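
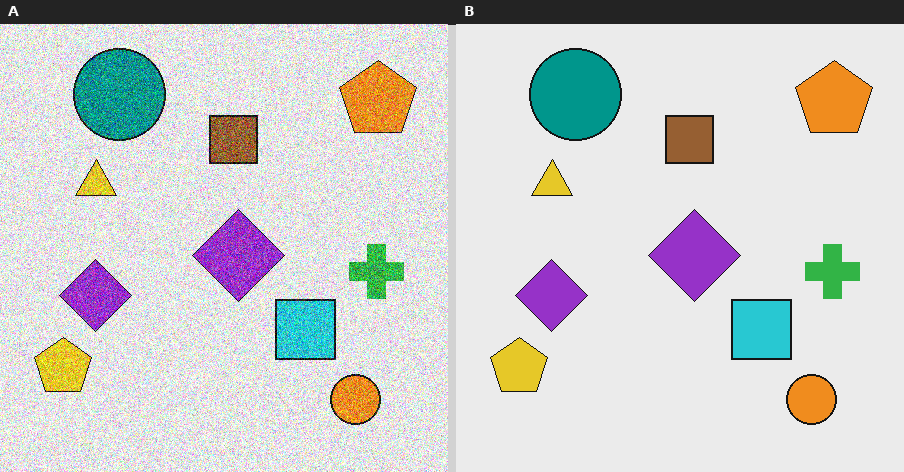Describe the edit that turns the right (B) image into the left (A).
The left (A) image is the right (B) degraded with a thick layer of grain.

Random speckle covers the whole image, including the flat background.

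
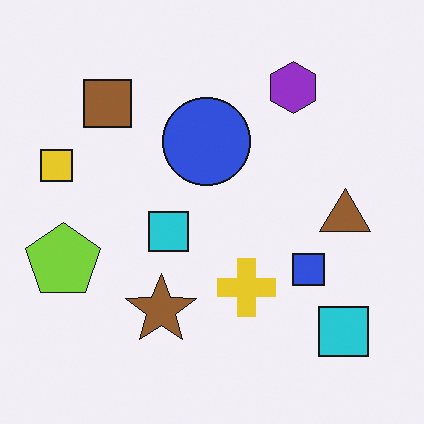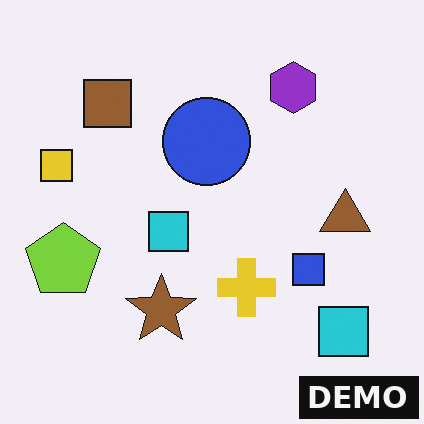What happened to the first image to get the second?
The transformation is: watermarked with the text "DEMO" in the lower-right corner.

A dark label reading "DEMO" appears in the lower-right corner.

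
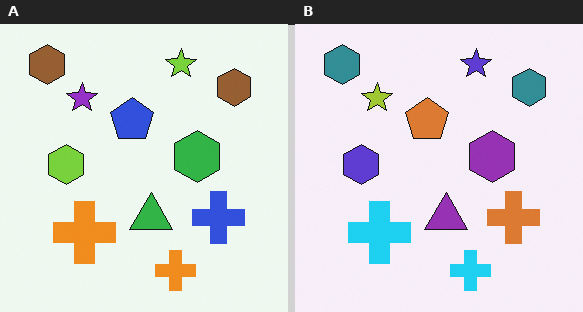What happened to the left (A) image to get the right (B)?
It was hue-shifted by a large amount.

Every shape's color has rotated by the same amount around the hue wheel — a uniform hue shift.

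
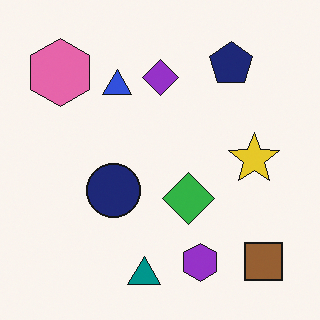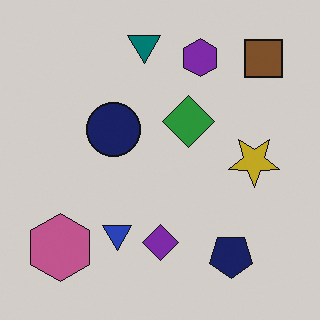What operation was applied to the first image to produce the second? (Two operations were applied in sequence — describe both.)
Flipped vertically (top ↔ bottom), then darkened a little.

The teal triangle is in the bottom of the first image and the top of the second — shapes on opposite sides of the horizontal midline have swapped in a mirror flip. Every pixel — background and shapes alike — is uniformly darkened.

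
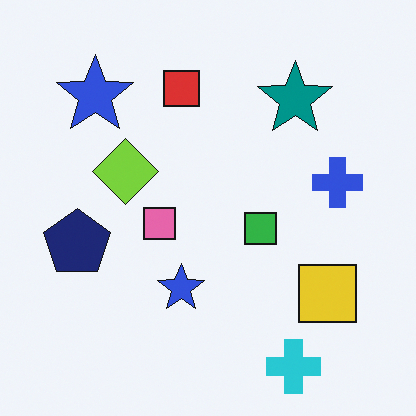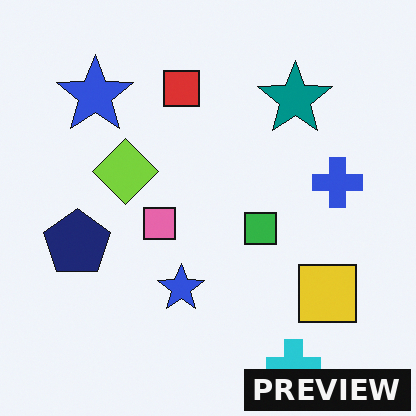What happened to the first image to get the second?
The image was watermarked with the text "PREVIEW" in the lower-right corner.

A dark label reading "PREVIEW" appears in the lower-right corner.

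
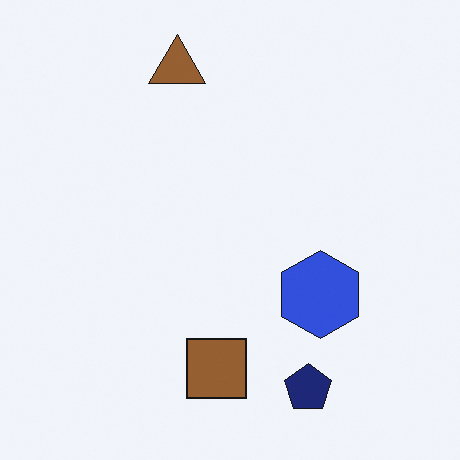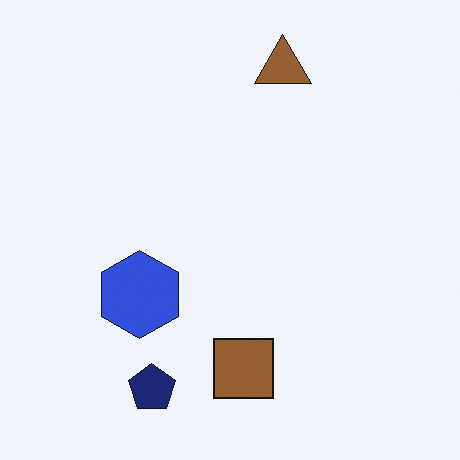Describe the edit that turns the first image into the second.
The transformation is: flipped horizontally (left ↔ right).

The blue hexagon is in the right of the first image and the left of the second — shapes on opposite sides of the vertical midline have swapped in a mirror flip.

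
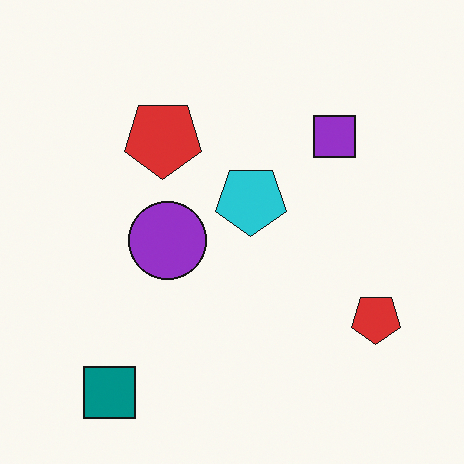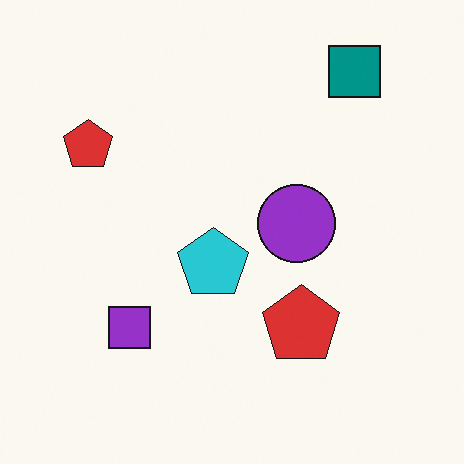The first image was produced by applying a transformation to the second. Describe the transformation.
It was rotated 180°.

The teal square sits in the top-right of the second image and the bottom-left of the first — consistent with a whole-image 180° rotation.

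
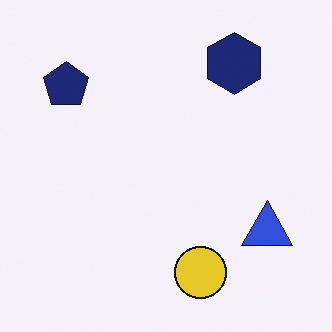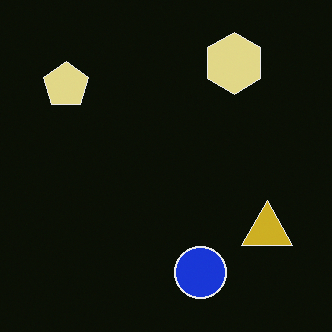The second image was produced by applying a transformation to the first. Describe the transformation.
The second image is the first color-inverted (negative).

The light background has become dark and every shape's color is its complement — a photographic negative.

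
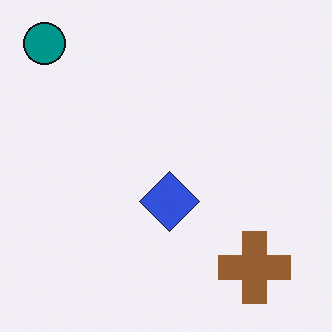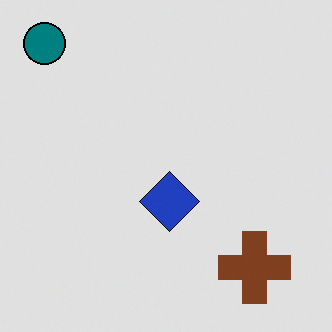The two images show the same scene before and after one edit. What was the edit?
This is the original image moderately posterized.

Each flat color has snapped to a coarser quantized level — most visibly, the near-white background has dropped to a flat grey.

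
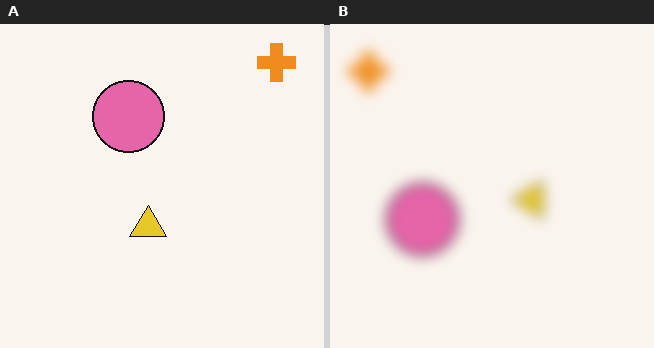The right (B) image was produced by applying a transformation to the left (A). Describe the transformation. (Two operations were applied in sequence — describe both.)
The image was strongly gaussian-blurred, then rotated 90° counter-clockwise.

Shape edges and outlines are uniformly softened across the whole image. The orange cross sits in the top-right of the left (A) image and the top-left of the right (B) — consistent with a whole-image 90° counter-clockwise rotation.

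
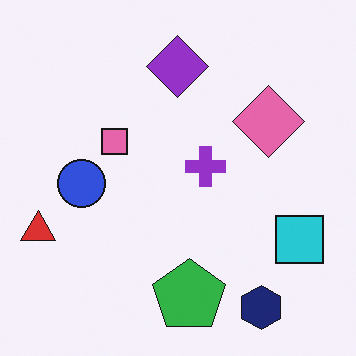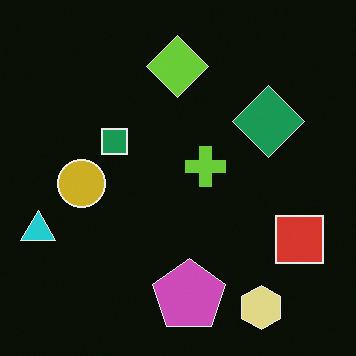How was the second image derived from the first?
It was color-inverted (negative).

The light background has become dark and every shape's color is its complement — a photographic negative.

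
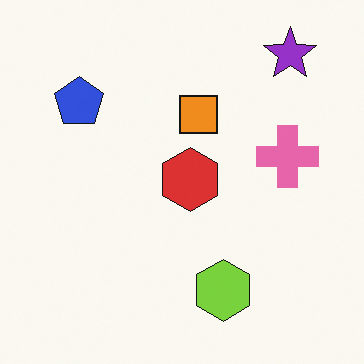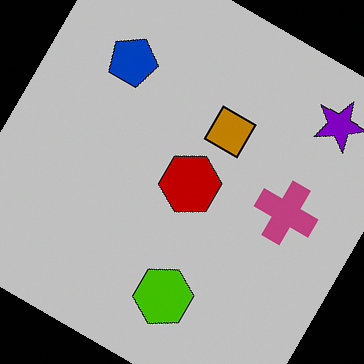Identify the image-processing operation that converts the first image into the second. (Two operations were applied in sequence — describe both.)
The second image is the first aggressively posterized, then rotated clockwise by a large amount — several tens of degrees.

Each flat color has snapped to a coarser quantized level — most visibly, the near-white background has dropped to a flat grey. Every shape is tilted by the same angle and the image corners show triangular fill wedges — a whole-image rotation by a non-right angle.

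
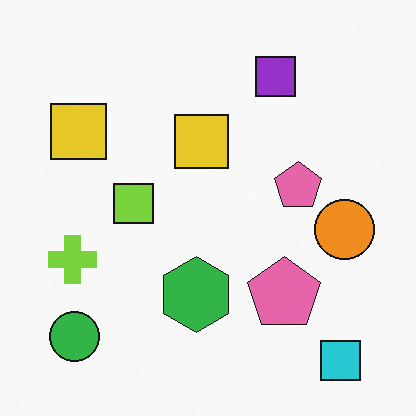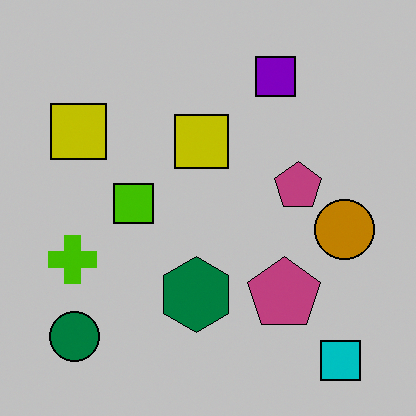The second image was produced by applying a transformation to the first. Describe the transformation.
The second image is the first heavily posterized to just a handful of flat colors.

Each flat color has snapped to a coarser quantized level — most visibly, the near-white background has dropped to a flat grey.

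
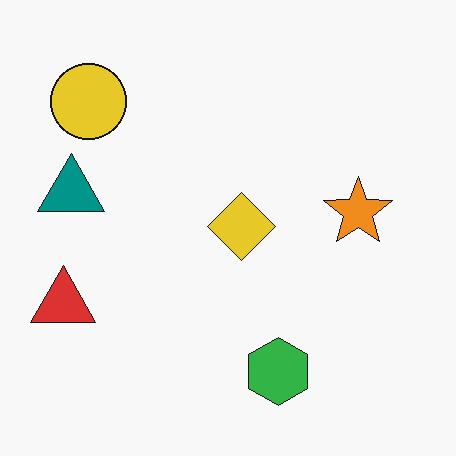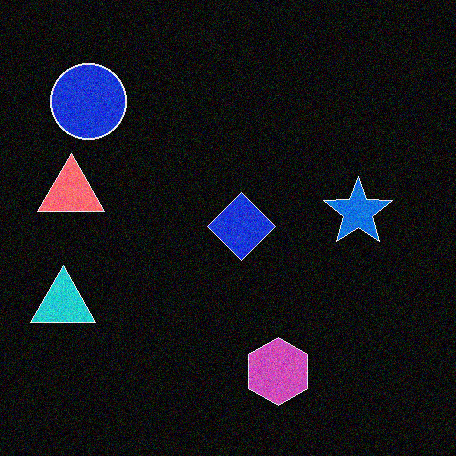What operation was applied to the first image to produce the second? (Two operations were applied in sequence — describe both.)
The image was color-inverted (negative), then degraded with moderate additive noise.

The light background has become dark and every shape's color is its complement — a photographic negative. Random speckle covers the whole image, including the flat background.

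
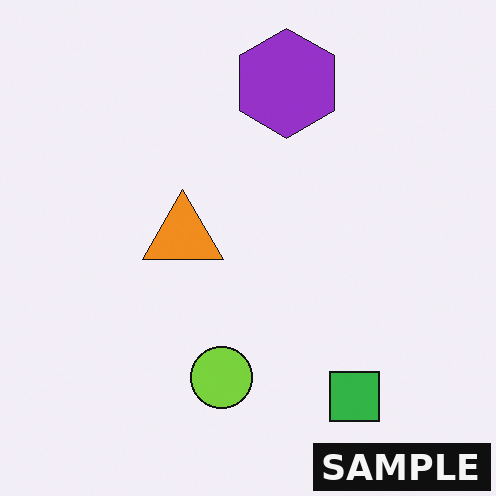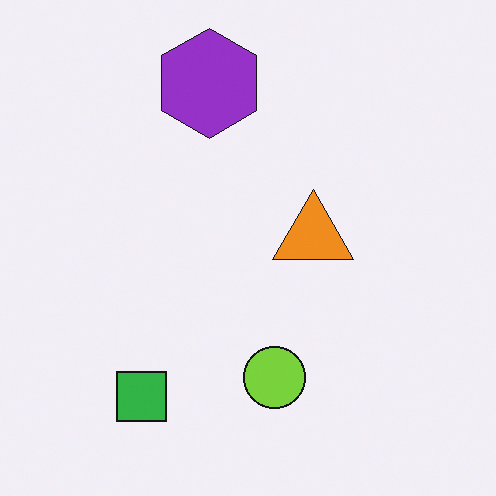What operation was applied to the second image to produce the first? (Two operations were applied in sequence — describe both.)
The first image is the second flipped horizontally (left ↔ right), then watermarked with the text "SAMPLE" in the lower-right corner.

The green square is in the bottom-left of the second image and the bottom-right of the first — shapes on opposite sides of the vertical midline have swapped in a mirror flip. A dark label reading "SAMPLE" appears in the lower-right corner.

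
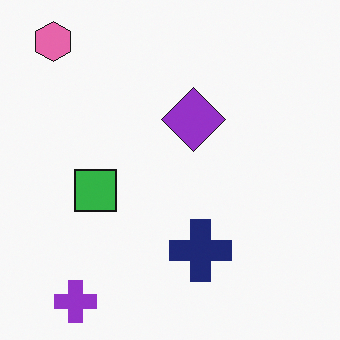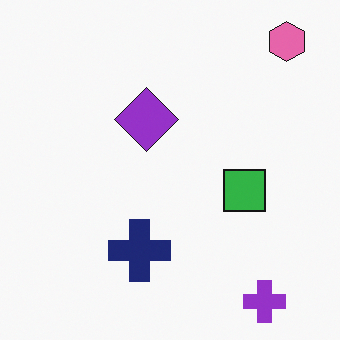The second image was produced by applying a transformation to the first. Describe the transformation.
Flipped horizontally (left ↔ right).

The pink hexagon is in the top-left of the first image and the top-right of the second — shapes on opposite sides of the vertical midline have swapped in a mirror flip.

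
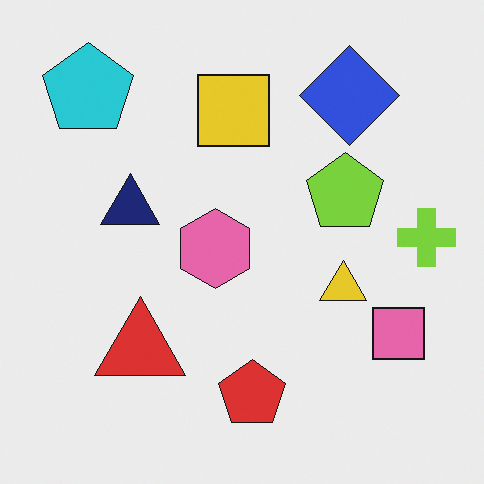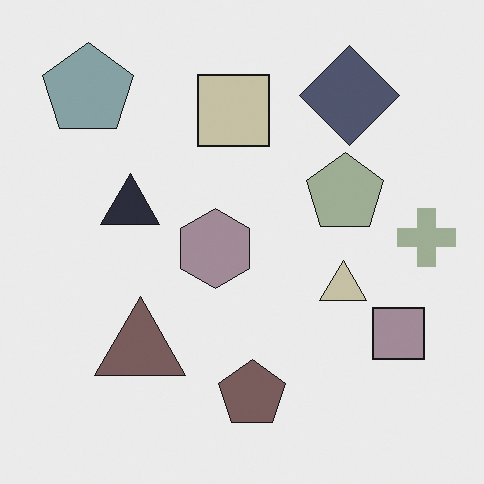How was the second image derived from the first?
This is the original image made much more muted (saturation change).

All colors are more muted and greyish — a global saturation change.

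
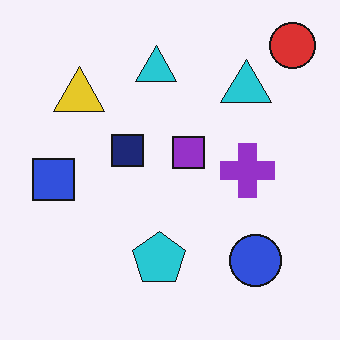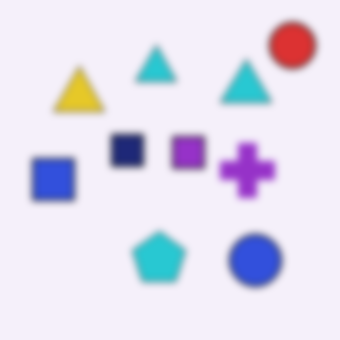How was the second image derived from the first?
Moderately blurred.

Shape edges and outlines are uniformly softened across the whole image.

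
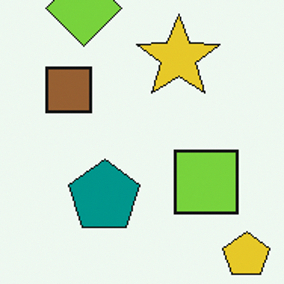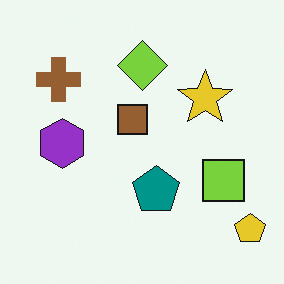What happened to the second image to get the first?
The image was cropped to a modestly smaller region and rescaled.

The visible shapes are larger and the field of view is narrower; shapes near the original edges may be partly or wholly outside the frame — a crop-and-rescale.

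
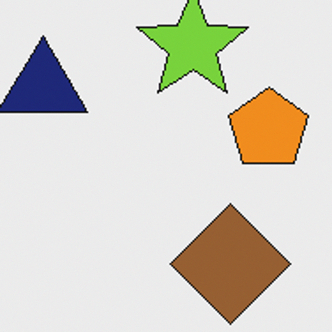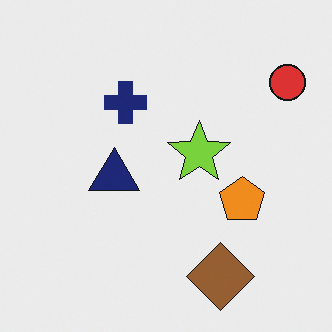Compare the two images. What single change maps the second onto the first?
It was cropped tightly and scaled back up.

The visible shapes are larger and the field of view is narrower; shapes near the original edges may be partly or wholly outside the frame — a crop-and-rescale.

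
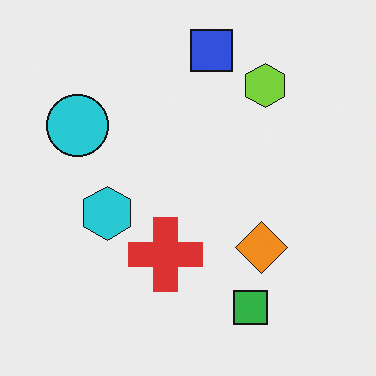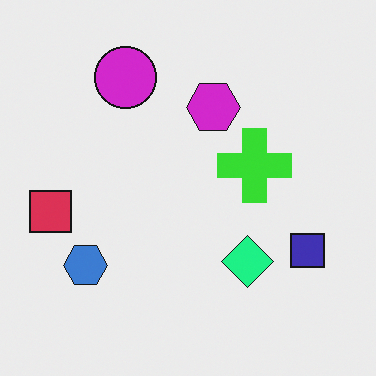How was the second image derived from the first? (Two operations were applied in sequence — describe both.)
It was hue-shifted by a moderate amount, then transposed (reflected across the top-left ↔ bottom-right diagonal).

Every shape's color has rotated by the same amount around the hue wheel — a uniform hue shift. Shapes have swapped their row and column positions — what was in the top-right is now in the bottom-left — a diagonal reflection.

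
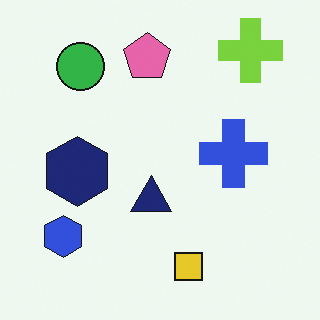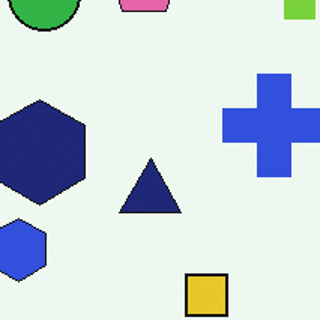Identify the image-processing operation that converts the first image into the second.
The second image is the first cropped to a modestly smaller region and rescaled.

The visible shapes are larger and the field of view is narrower; shapes near the original edges may be partly or wholly outside the frame — a crop-and-rescale.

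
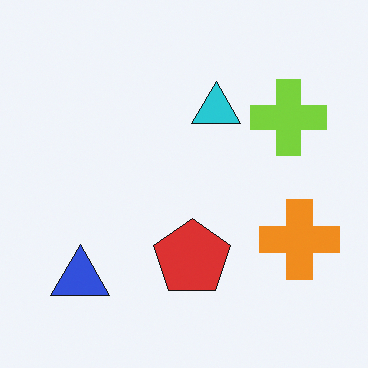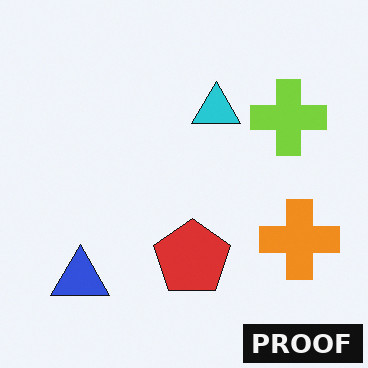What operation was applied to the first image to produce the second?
It was watermarked with the text "PROOF" in the lower-right corner.

A dark label reading "PROOF" appears in the lower-right corner.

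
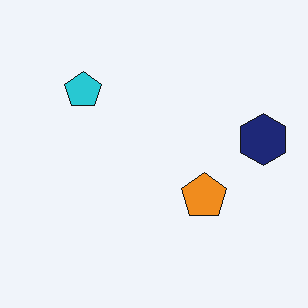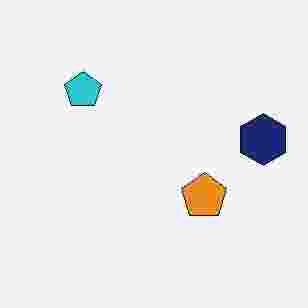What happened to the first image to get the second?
The transformation is: heavily JPEG-compressed with obvious blocking artifacts.

Blocky 8×8 compression artifacts appear around shape edges and the flat background shows ringing — characteristic JPEG degradation.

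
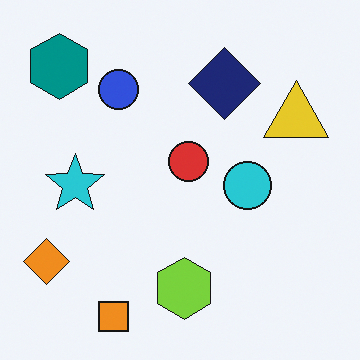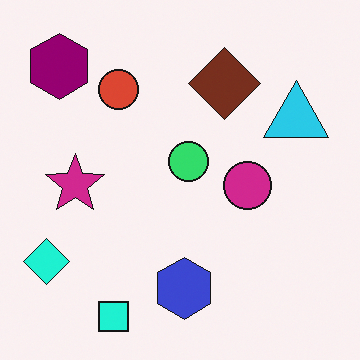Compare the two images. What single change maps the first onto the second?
It was hue-shifted by a moderate amount.

Every shape's color has rotated by the same amount around the hue wheel — a uniform hue shift.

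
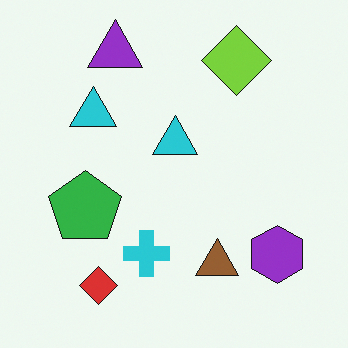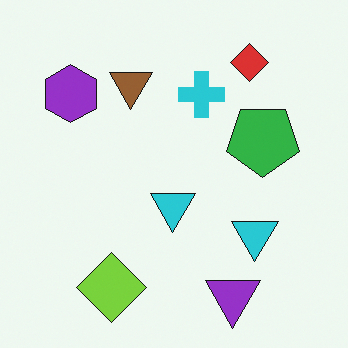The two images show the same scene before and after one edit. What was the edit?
It was rotated 180°.

The purple triangle sits in the top-left of the first image and the bottom of the second — consistent with a whole-image 180° rotation.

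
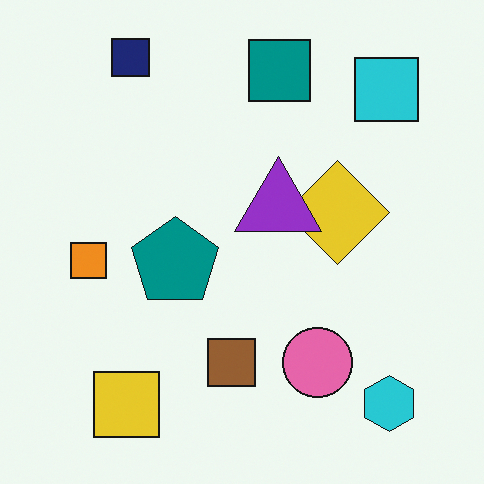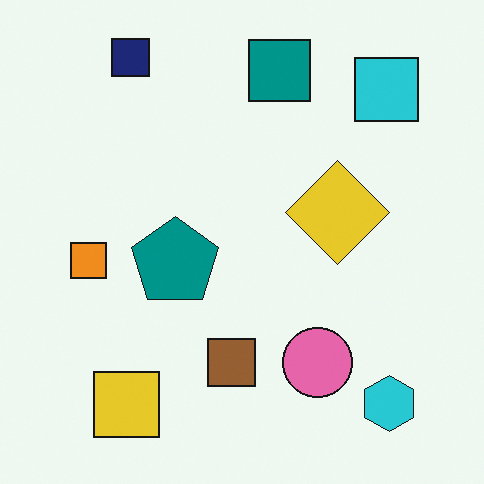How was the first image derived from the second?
This is the original image overlaid with an additional purple triangle.

A purple triangle appears in the first image that is absent from the second.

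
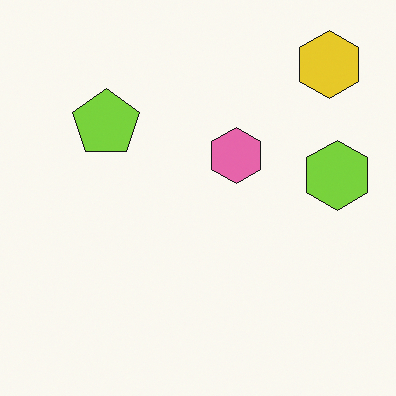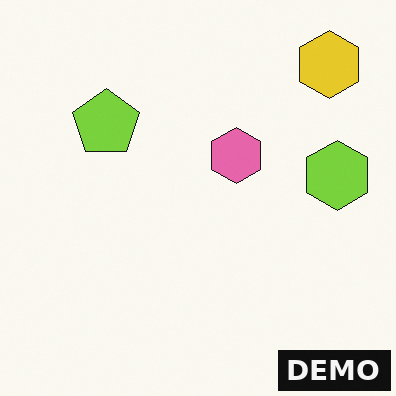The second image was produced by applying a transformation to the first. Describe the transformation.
The second image is the first watermarked with the text "DEMO" in the lower-right corner.

A dark label reading "DEMO" appears in the lower-right corner.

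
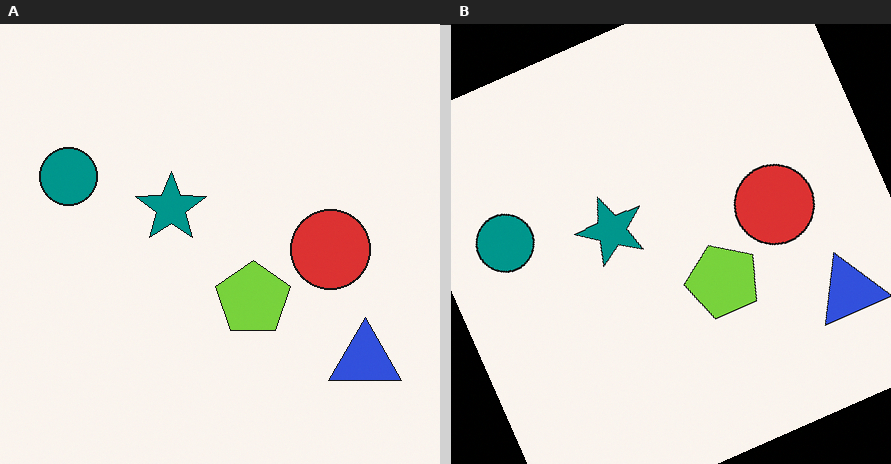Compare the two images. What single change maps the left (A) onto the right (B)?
This is the original image rotated counter-clockwise by a moderate amount.

Every shape is tilted by the same angle and the image corners show triangular fill wedges — a whole-image rotation by a non-right angle.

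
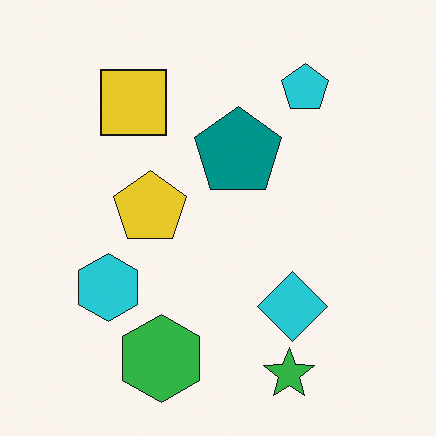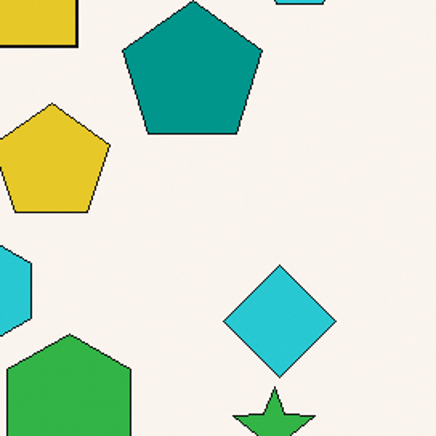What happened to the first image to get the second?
It was cropped slightly and scaled back up.

The visible shapes are larger and the field of view is narrower; shapes near the original edges may be partly or wholly outside the frame — a crop-and-rescale.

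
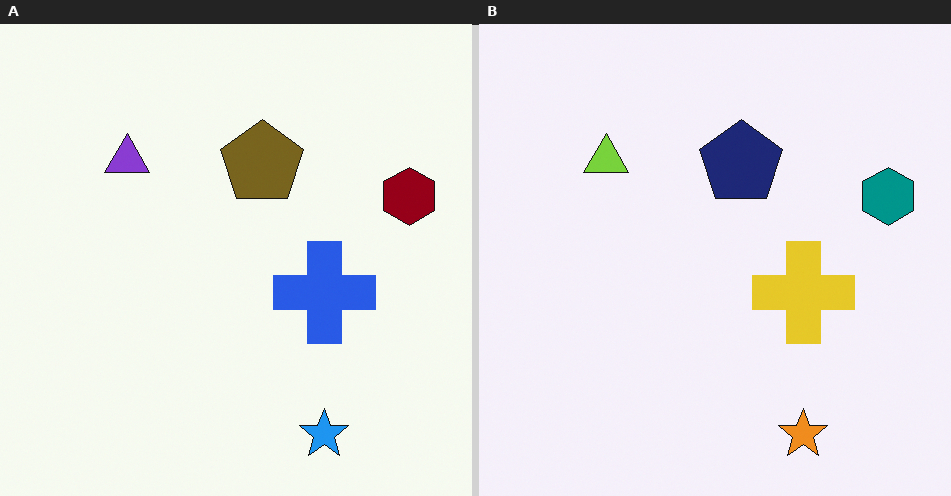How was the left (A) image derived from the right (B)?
The image was hue-shifted through roughly half the color wheel.

Every shape's color has rotated by the same amount around the hue wheel — a uniform hue shift.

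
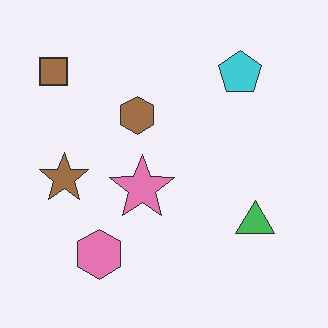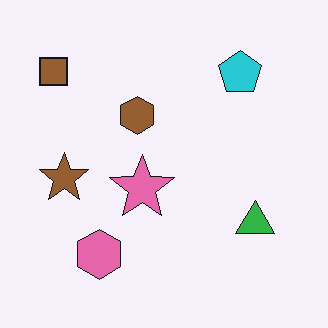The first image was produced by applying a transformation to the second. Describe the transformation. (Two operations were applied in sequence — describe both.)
Given slightly reduced contrast, then JPEG-compressed with visible artifacts.

Tones are pushed toward mid-grey across the whole image — a global contrast change. Blocky 8×8 compression artifacts appear around shape edges and the flat background shows ringing — characteristic JPEG degradation.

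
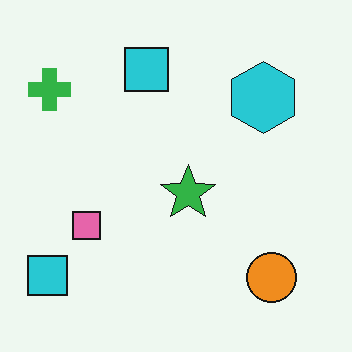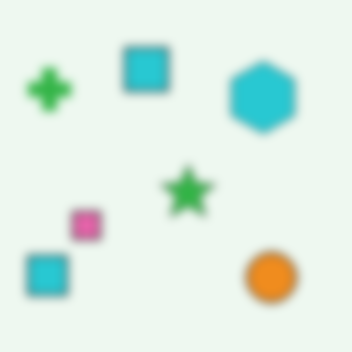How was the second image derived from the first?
The second image is the first strongly gaussian-blurred.

Shape edges and outlines are uniformly softened across the whole image.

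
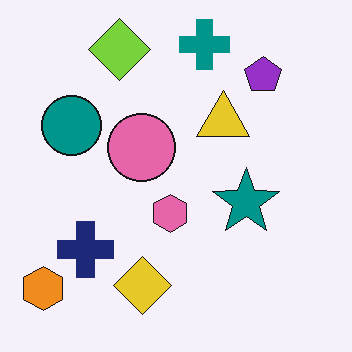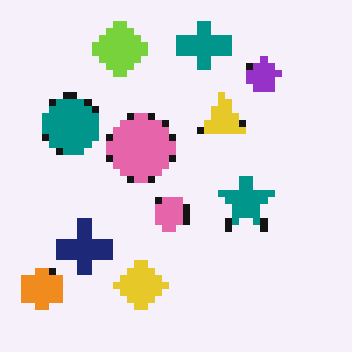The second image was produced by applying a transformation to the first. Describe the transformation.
Moderately pixelated.

Shapes are reduced to large square blocks; fine edges and outlines are lost — a downscale-then-upscale (mosaic) effect.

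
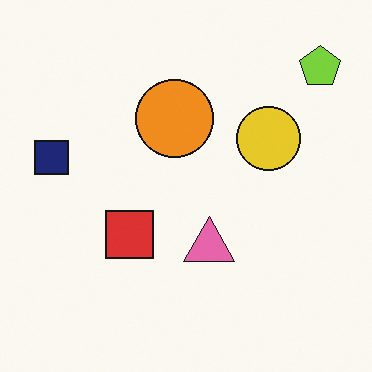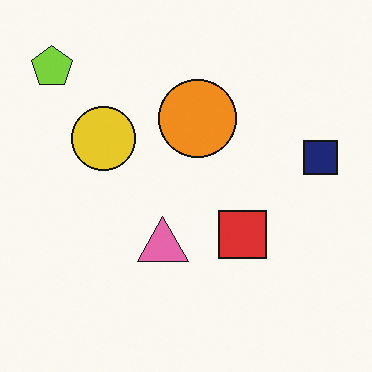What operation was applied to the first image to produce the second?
The second image is the first flipped horizontally (left ↔ right).

The navy square is in the left of the first image and the right of the second — shapes on opposite sides of the vertical midline have swapped in a mirror flip.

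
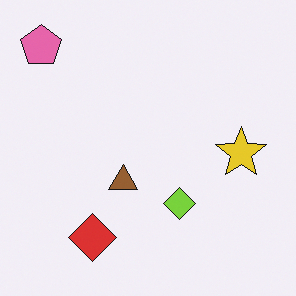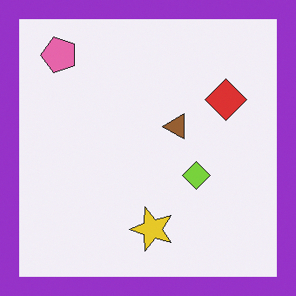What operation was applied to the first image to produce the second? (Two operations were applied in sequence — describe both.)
It was transposed (reflected across the top-left ↔ bottom-right diagonal), then framed with a purple border.

Shapes have swapped their row and column positions — what was in the top-right is now in the bottom-left — a diagonal reflection. A solid purple frame runs around the edge of the second image, with the content slightly shrunk inside it.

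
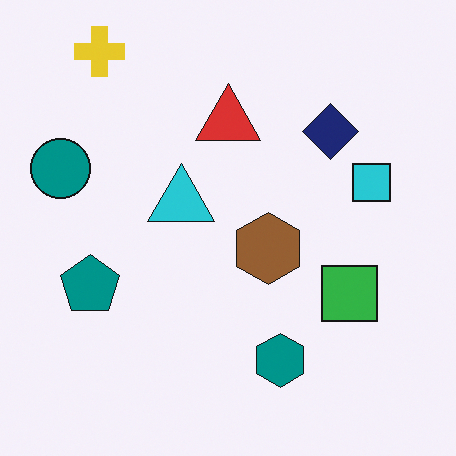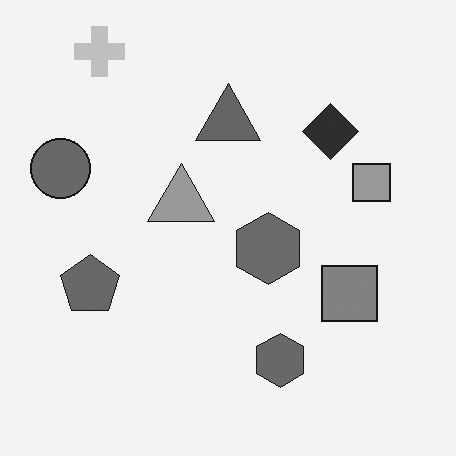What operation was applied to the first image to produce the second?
Converted to grayscale.

All color is removed — every shape is now a shade of grey.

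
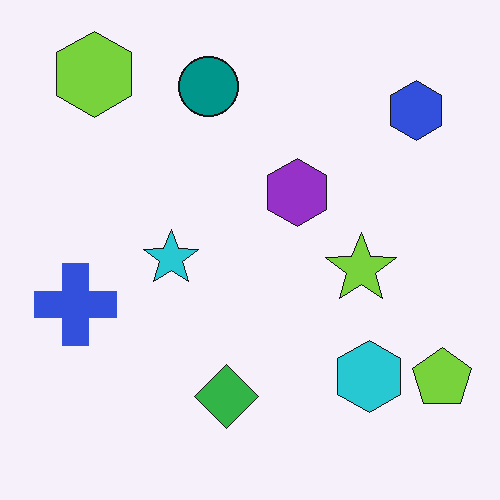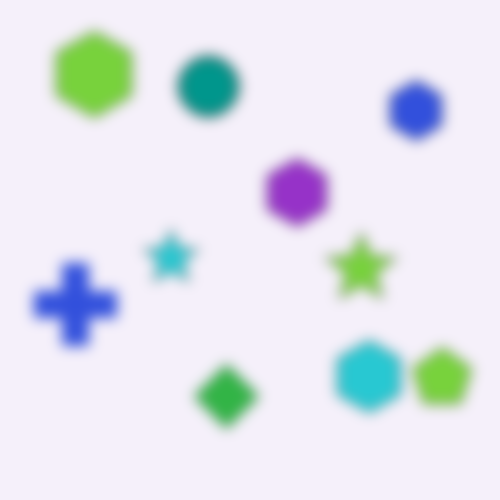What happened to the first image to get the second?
This is the original image heavily blurred.

Shape edges and outlines are uniformly softened across the whole image.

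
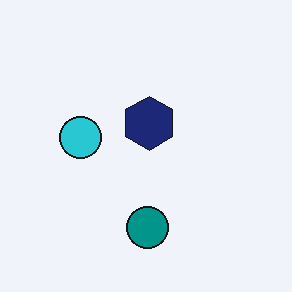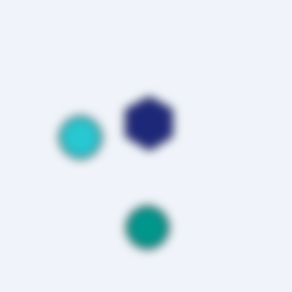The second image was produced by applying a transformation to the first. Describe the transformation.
This is the original image strongly gaussian-blurred.

Shape edges and outlines are uniformly softened across the whole image.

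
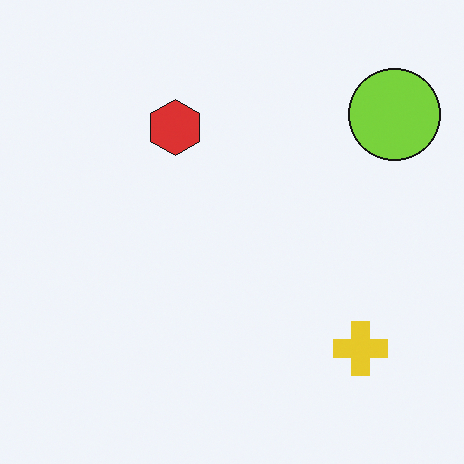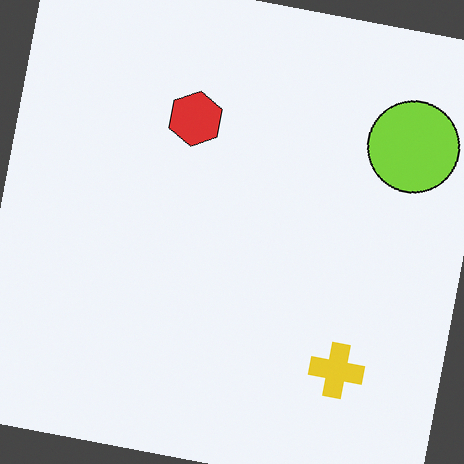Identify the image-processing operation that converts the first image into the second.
Rotated clockwise by a few degrees.

Every shape is tilted by the same angle and the image corners show triangular fill wedges — a whole-image rotation by a non-right angle.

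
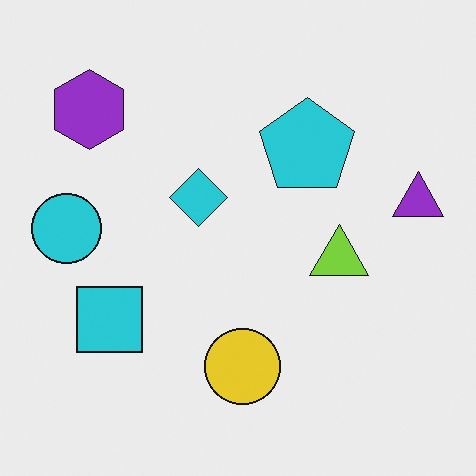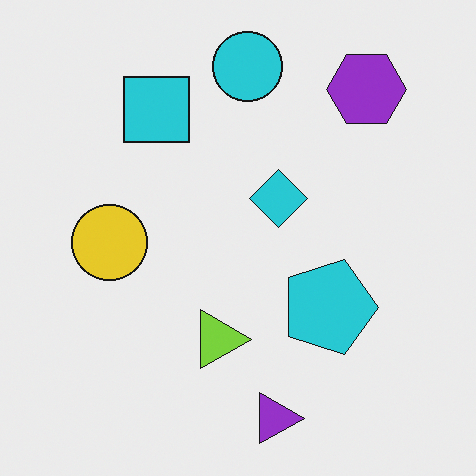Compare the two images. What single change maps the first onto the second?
Rotated 90° clockwise.

The purple hexagon sits in the top-left of the first image and the top-right of the second — consistent with a whole-image 90° clockwise rotation.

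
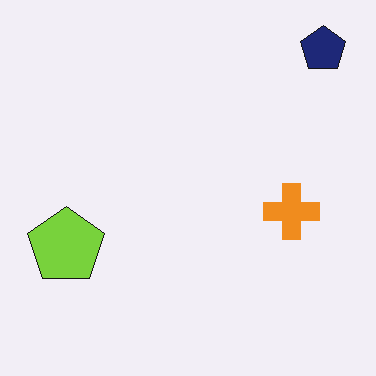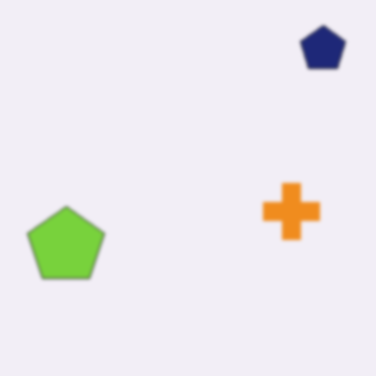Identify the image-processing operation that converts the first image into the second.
This is the original image given a subtle gaussian blur.

Shape edges and outlines are uniformly softened across the whole image.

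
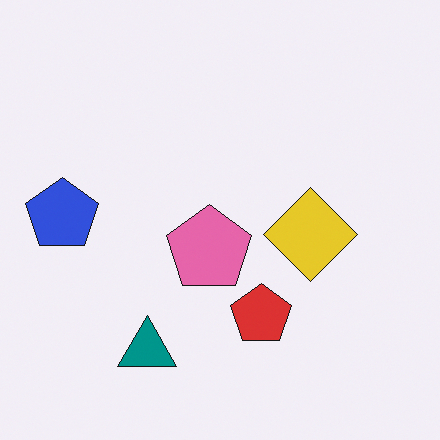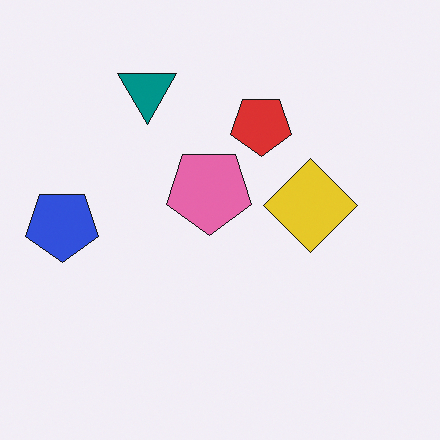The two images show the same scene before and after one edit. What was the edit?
The image was flipped vertically (top ↔ bottom).

The teal triangle is in the bottom of the first image and the top of the second — shapes on opposite sides of the horizontal midline have swapped in a mirror flip.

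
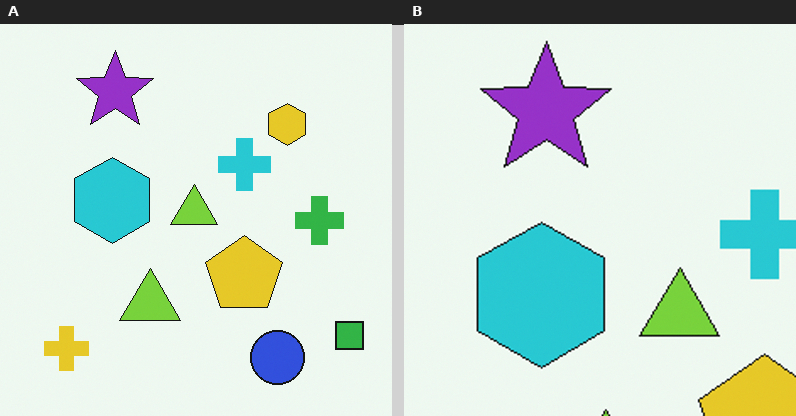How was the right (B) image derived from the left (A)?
The transformation is: cropped to a noticeably smaller region and rescaled.

The visible shapes are larger and the field of view is narrower; shapes near the original edges may be partly or wholly outside the frame — a crop-and-rescale.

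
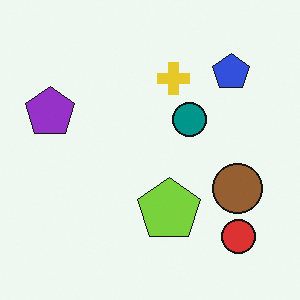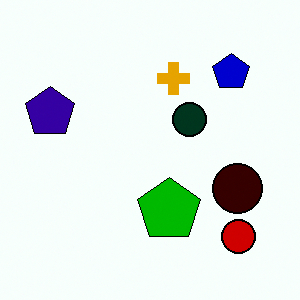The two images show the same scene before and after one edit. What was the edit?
The second image is the first boosted in contrast.

Tones are pushed away from mid-grey across the whole image — a global contrast change.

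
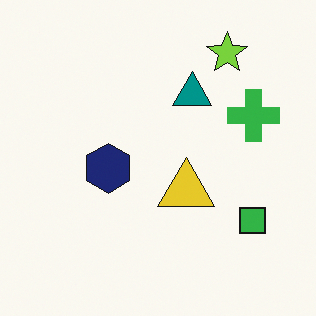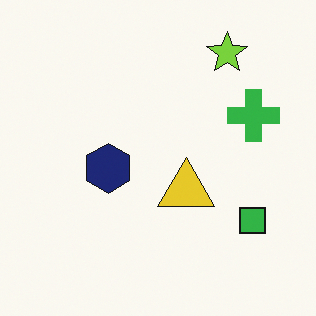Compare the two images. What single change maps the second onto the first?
The first image is the second overlaid with an additional teal triangle.

A teal triangle appears in the first image that is absent from the second.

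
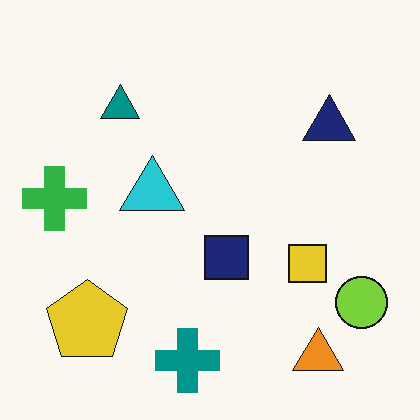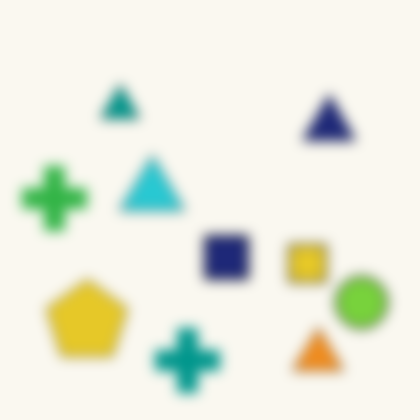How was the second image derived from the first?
The transformation is: heavily blurred.

Shape edges and outlines are uniformly softened across the whole image.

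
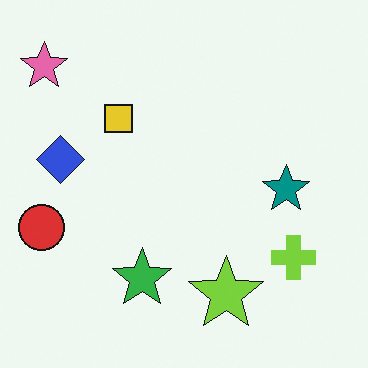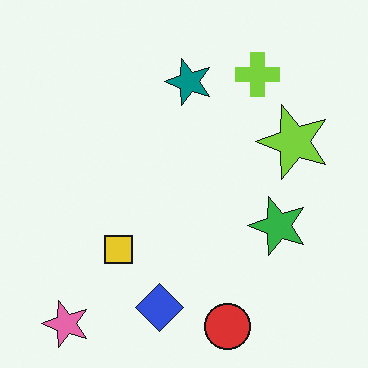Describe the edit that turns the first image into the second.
It was rotated 90° counter-clockwise.

The pink star sits in the top-left of the first image and the bottom-left of the second — consistent with a whole-image 90° counter-clockwise rotation.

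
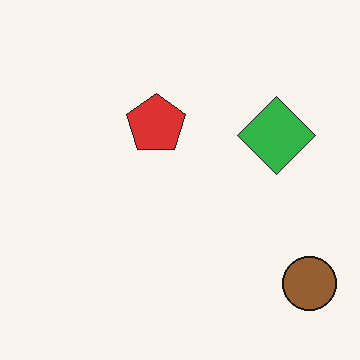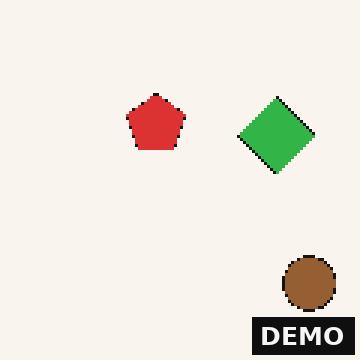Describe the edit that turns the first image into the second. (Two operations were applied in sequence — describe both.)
The image was lightly pixelated (a mild mosaic effect), then watermarked with the text "DEMO" in the lower-right corner.

Shapes are reduced to large square blocks; fine edges and outlines are lost — a downscale-then-upscale (mosaic) effect. A dark label reading "DEMO" appears in the lower-right corner.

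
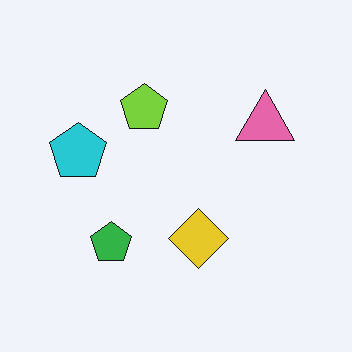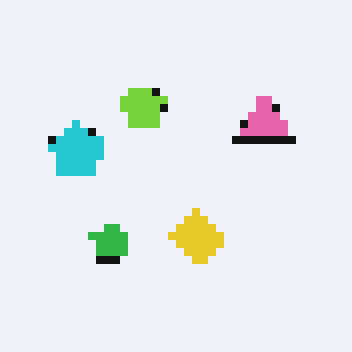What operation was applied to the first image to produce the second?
Pixelated into visible square blocks.

Shapes are reduced to large square blocks; fine edges and outlines are lost — a downscale-then-upscale (mosaic) effect.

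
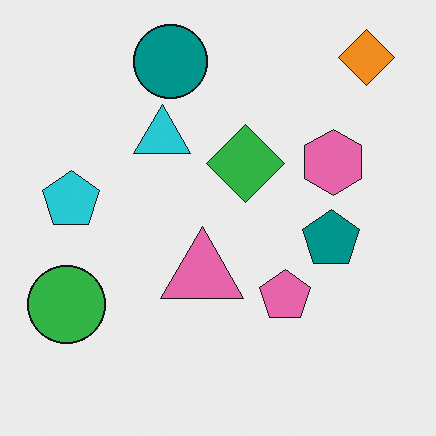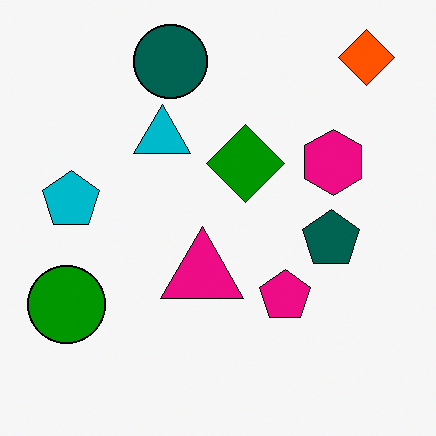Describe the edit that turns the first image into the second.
It was boosted in contrast.

Tones are pushed away from mid-grey across the whole image — a global contrast change.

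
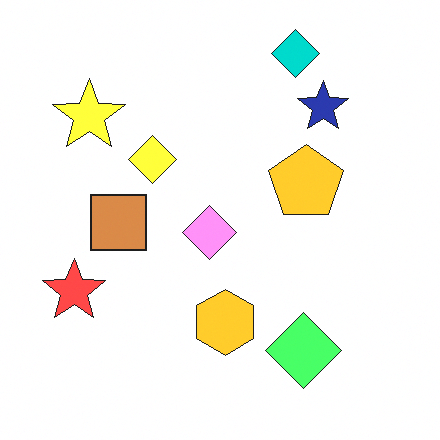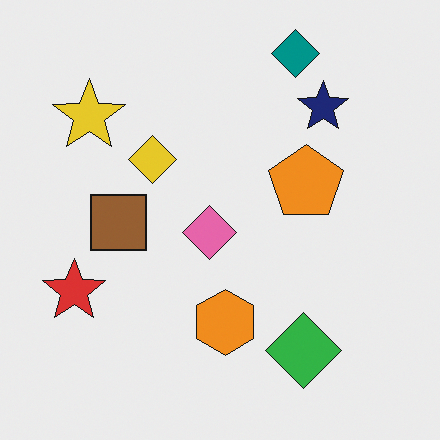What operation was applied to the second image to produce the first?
The first image is the second noticeably brightened.

Every pixel — background and shapes alike — is uniformly brightened.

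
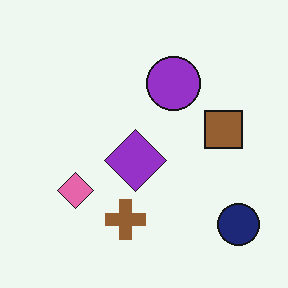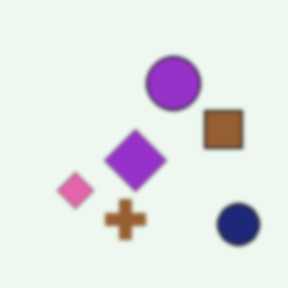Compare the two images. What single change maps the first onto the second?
The second image is the first lightly blurred.

Shape edges and outlines are uniformly softened across the whole image.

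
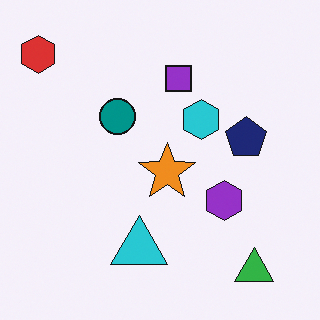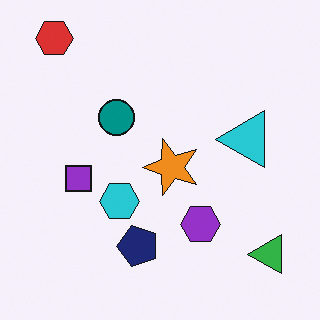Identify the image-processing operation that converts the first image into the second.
The transformation is: transposed (reflected across the top-left ↔ bottom-right diagonal).

Shapes have swapped their row and column positions — what was in the top-right is now in the bottom-left — a diagonal reflection.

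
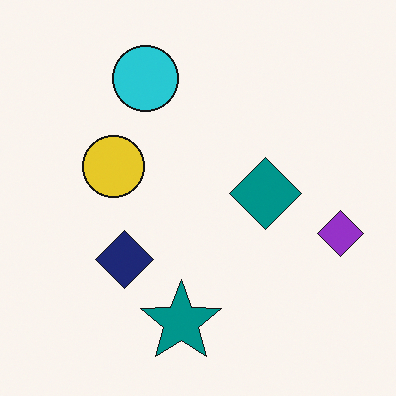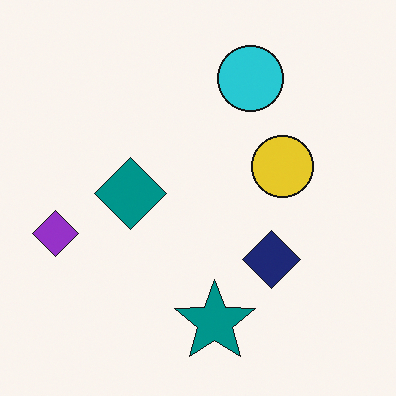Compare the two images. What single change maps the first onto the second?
This is the original image flipped horizontally (left ↔ right).

The purple diamond is in the right of the first image and the left of the second — shapes on opposite sides of the vertical midline have swapped in a mirror flip.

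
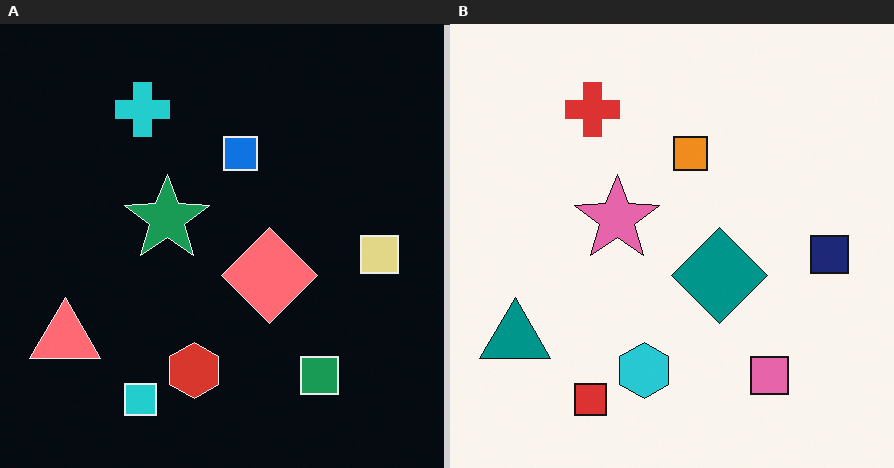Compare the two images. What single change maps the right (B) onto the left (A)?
This is the original image color-inverted (negative).

The light background has become dark and every shape's color is its complement — a photographic negative.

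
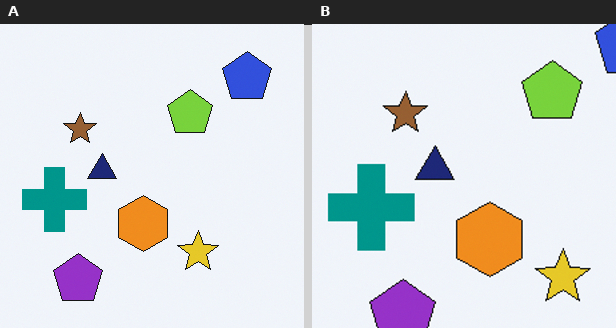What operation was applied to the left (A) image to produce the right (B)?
The right (B) image is the left (A) cropped to a modestly smaller region and rescaled.

The visible shapes are larger and the field of view is narrower; shapes near the original edges may be partly or wholly outside the frame — a crop-and-rescale.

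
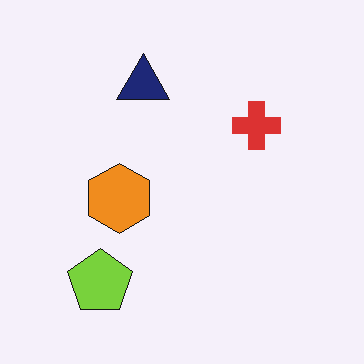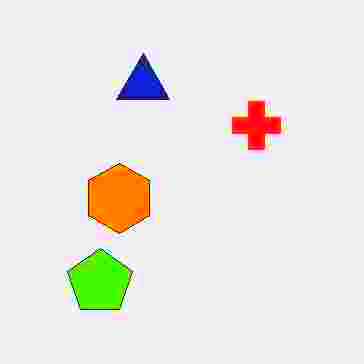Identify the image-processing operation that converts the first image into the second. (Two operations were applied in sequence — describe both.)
The second image is the first degraded with heavy JPEG compression, then made much more vivid (saturation change).

Blocky 8×8 compression artifacts appear around shape edges and the flat background shows ringing — characteristic JPEG degradation. All colors are more vivid — a global saturation change.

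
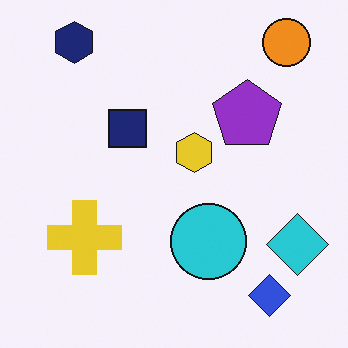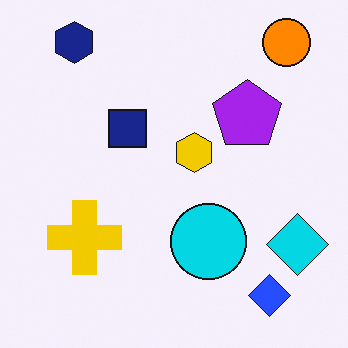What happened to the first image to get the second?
Slightly oversaturated.

All colors are more vivid — a global saturation change.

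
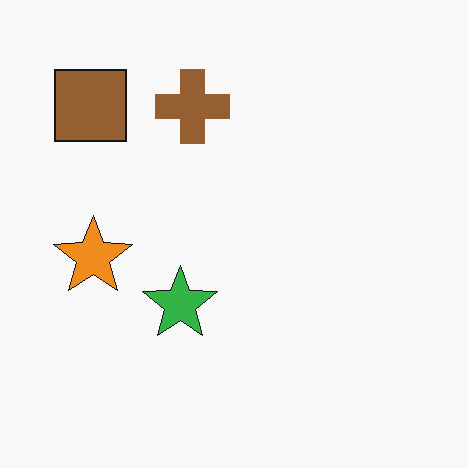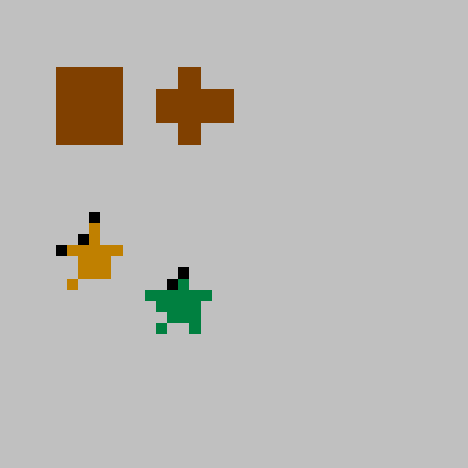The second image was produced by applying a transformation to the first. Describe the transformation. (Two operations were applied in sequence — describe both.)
The image was heavily pixelated into large blocks, then heavily posterized to just a handful of flat colors.

Shapes are reduced to large square blocks; fine edges and outlines are lost — a downscale-then-upscale (mosaic) effect. Each flat color has snapped to a coarser quantized level — most visibly, the near-white background has dropped to a flat grey.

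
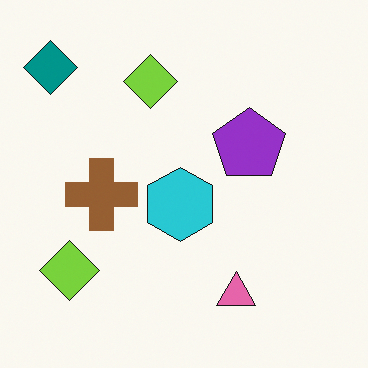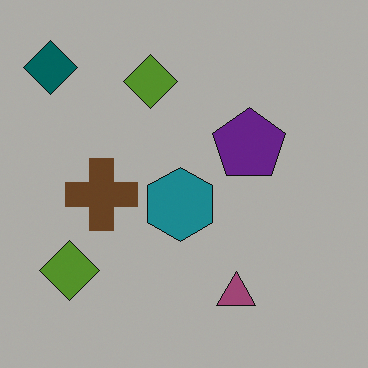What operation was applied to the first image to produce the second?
The transformation is: noticeably darkened.

Every pixel — background and shapes alike — is uniformly darkened.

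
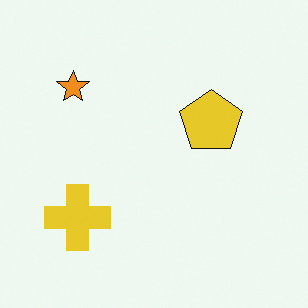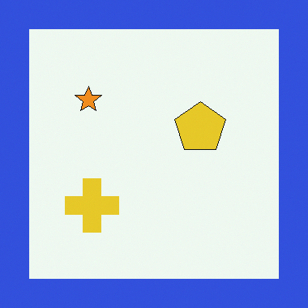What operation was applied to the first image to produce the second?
The image was framed with a blue border.

A solid blue frame runs around the edge of the second image, with the content slightly shrunk inside it.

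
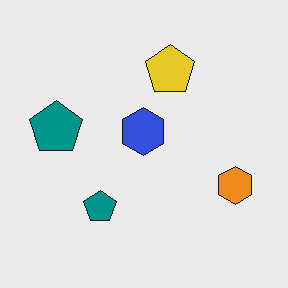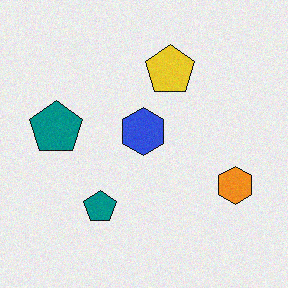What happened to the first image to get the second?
Degraded with a light layer of grain.

Random speckle covers the whole image, including the flat background.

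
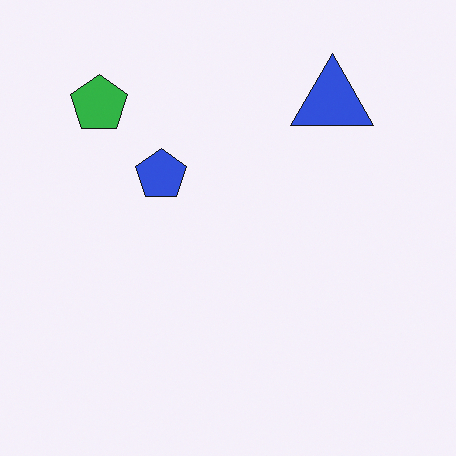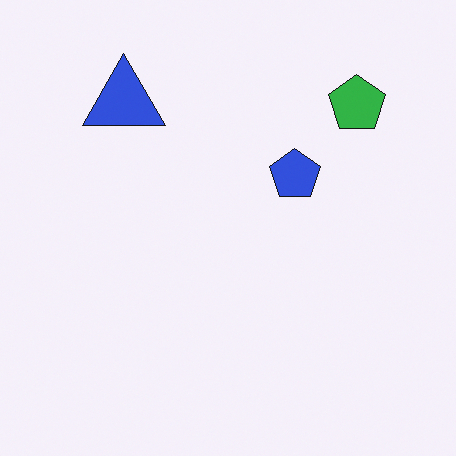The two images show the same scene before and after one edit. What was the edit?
The second image is the first flipped horizontally (left ↔ right).

The green pentagon is in the top-left of the first image and the top-right of the second — shapes on opposite sides of the vertical midline have swapped in a mirror flip.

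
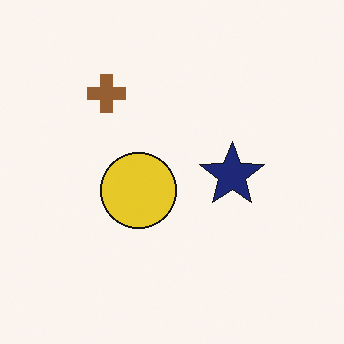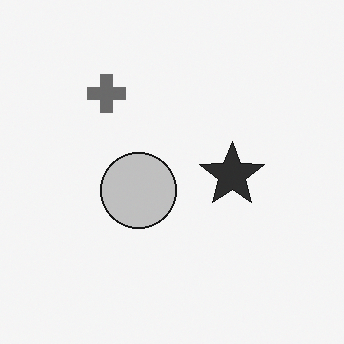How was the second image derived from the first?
Converted to grayscale.

All color is removed — every shape is now a shade of grey.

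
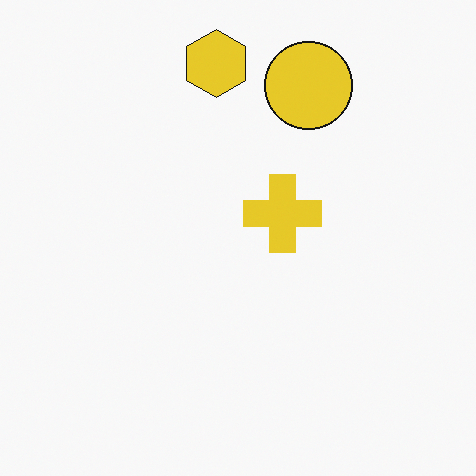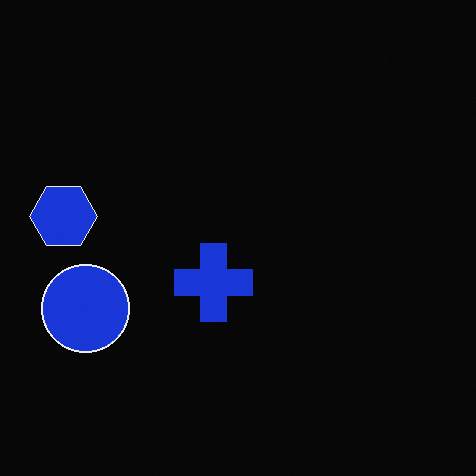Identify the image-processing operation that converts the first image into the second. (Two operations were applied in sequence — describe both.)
This is the original image color-inverted (negative), then transposed (reflected across the top-left ↔ bottom-right diagonal).

The light background has become dark and every shape's color is its complement — a photographic negative. Shapes have swapped their row and column positions — what was in the top-right is now in the bottom-left — a diagonal reflection.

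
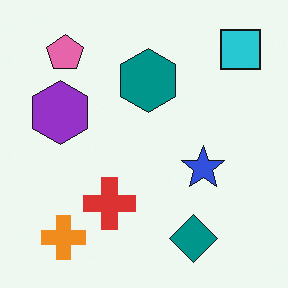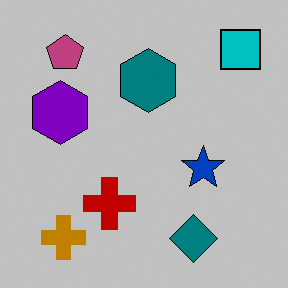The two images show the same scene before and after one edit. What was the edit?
This is the original image aggressively posterized.

Each flat color has snapped to a coarser quantized level — most visibly, the near-white background has dropped to a flat grey.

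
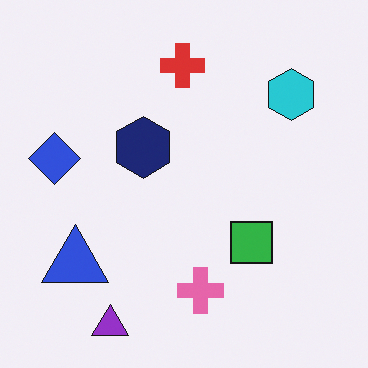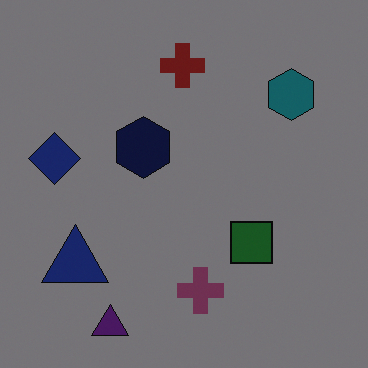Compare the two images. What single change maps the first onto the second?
It was substantially darkened.

Every pixel — background and shapes alike — is uniformly darkened.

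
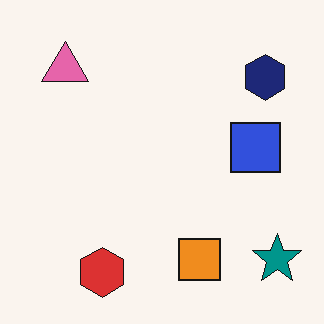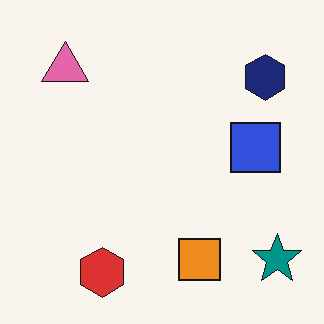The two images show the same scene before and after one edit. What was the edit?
Given moderate JPEG compression.

Blocky 8×8 compression artifacts appear around shape edges and the flat background shows ringing — characteristic JPEG degradation.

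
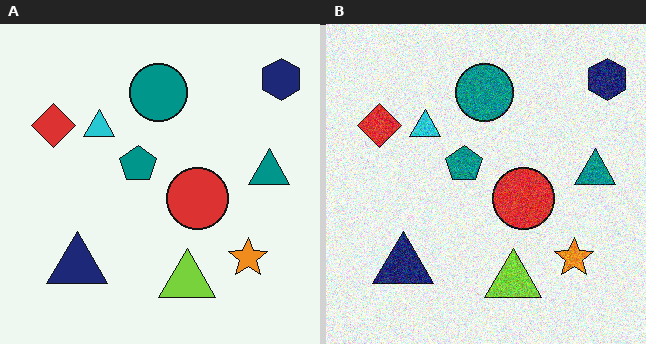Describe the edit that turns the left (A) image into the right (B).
It was degraded with visible gaussian noise.

Random speckle covers the whole image, including the flat background.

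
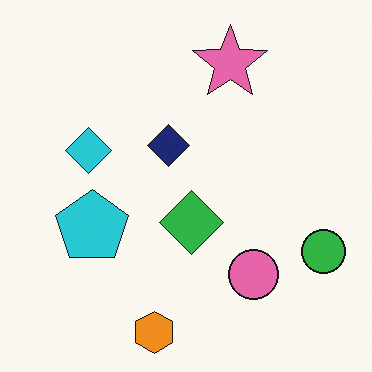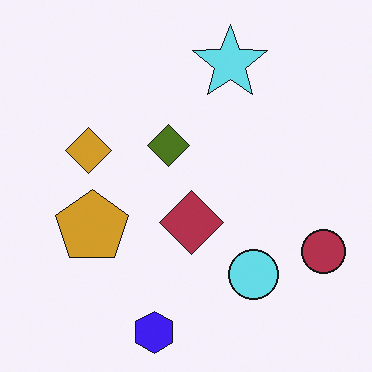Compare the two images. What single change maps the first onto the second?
The transformation is: hue-shifted by a large amount.

Every shape's color has rotated by the same amount around the hue wheel — a uniform hue shift.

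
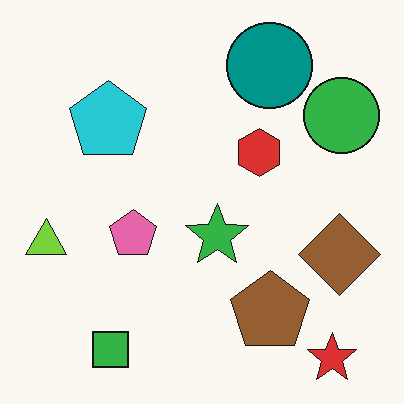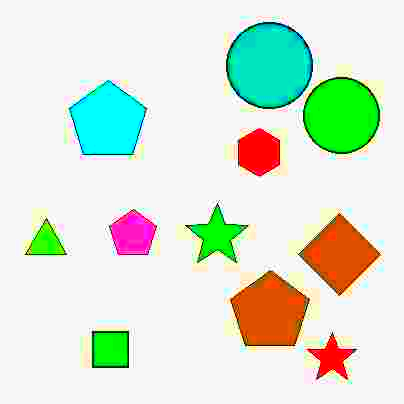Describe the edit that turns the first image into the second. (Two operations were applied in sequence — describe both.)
The second image is the first heavily JPEG-compressed with obvious blocking artifacts, then heavily oversaturated.

Blocky 8×8 compression artifacts appear around shape edges and the flat background shows ringing — characteristic JPEG degradation. All colors are more vivid — a global saturation change.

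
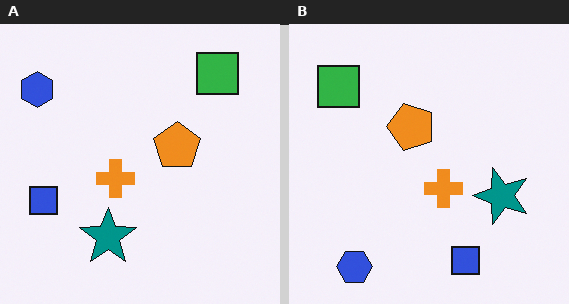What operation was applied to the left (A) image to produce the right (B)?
The right (B) image is the left (A) rotated 90° counter-clockwise.

The blue hexagon sits in the top-left of the left (A) image and the bottom-left of the right (B) — consistent with a whole-image 90° counter-clockwise rotation.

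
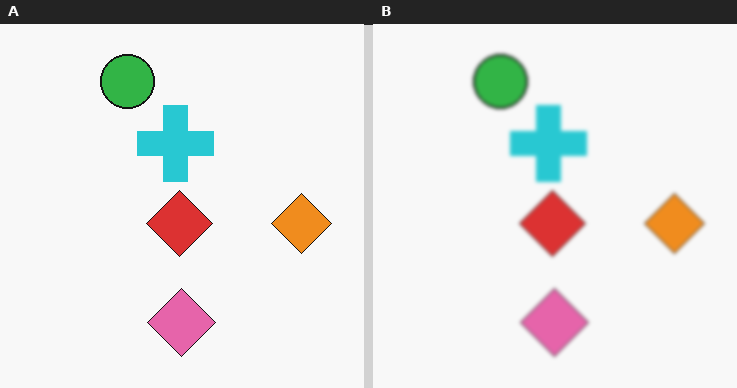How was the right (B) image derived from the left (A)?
Lightly blurred.

Shape edges and outlines are uniformly softened across the whole image.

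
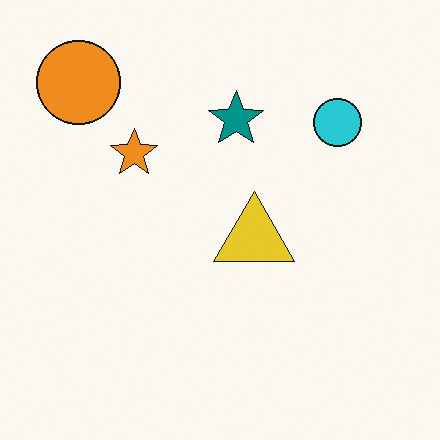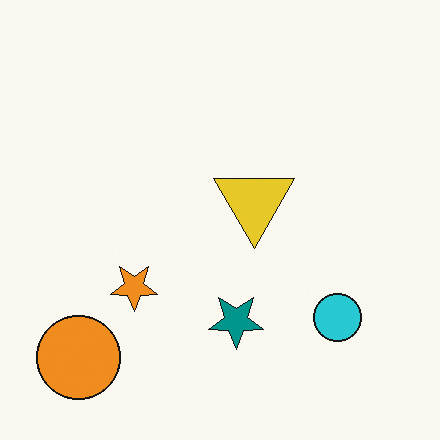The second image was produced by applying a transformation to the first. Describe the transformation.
This is the original image flipped vertically (top ↔ bottom).

The orange circle is in the top-left of the first image and the bottom-left of the second — shapes on opposite sides of the horizontal midline have swapped in a mirror flip.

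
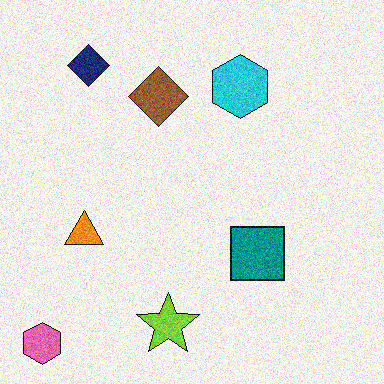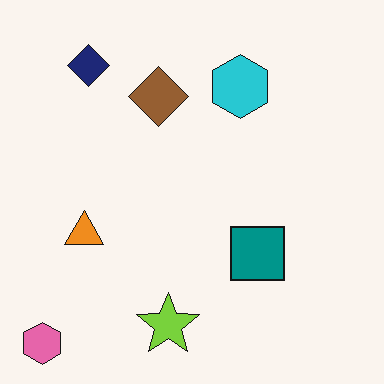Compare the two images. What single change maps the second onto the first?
The transformation is: degraded with moderate additive noise.

Random speckle covers the whole image, including the flat background.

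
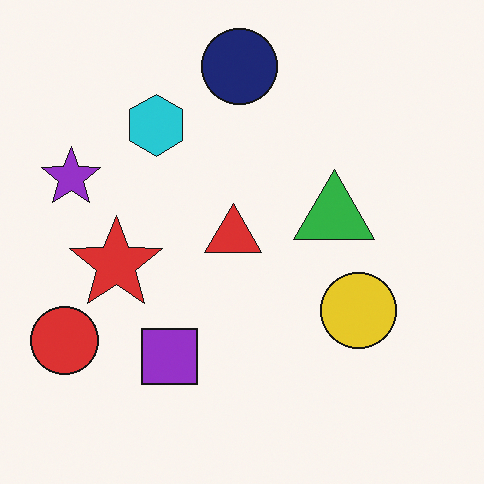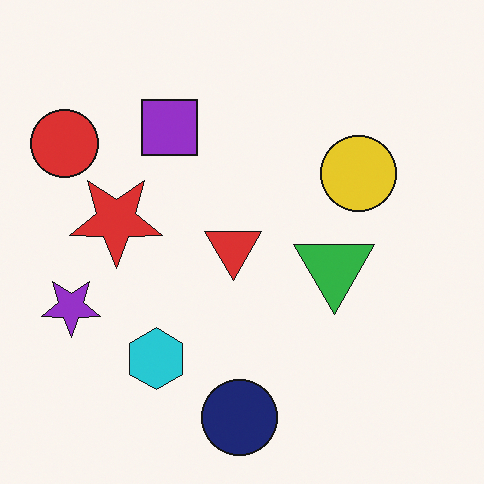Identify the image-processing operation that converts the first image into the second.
It was flipped vertically (top ↔ bottom).

The navy circle is in the top of the first image and the bottom of the second — shapes on opposite sides of the horizontal midline have swapped in a mirror flip.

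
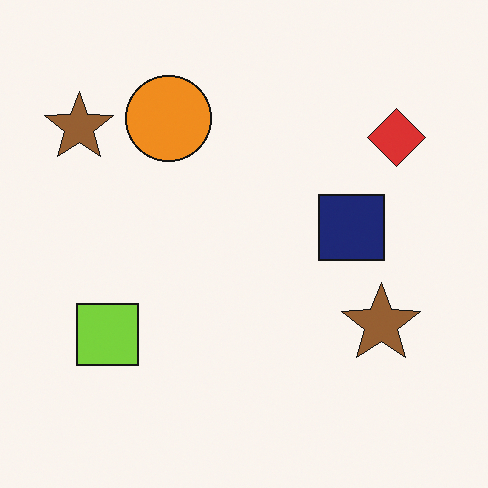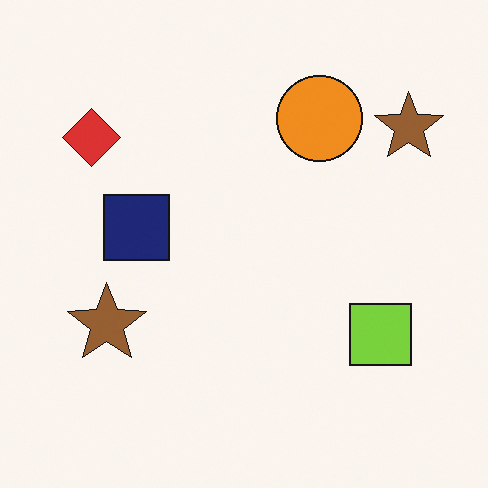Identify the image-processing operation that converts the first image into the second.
The second image is the first flipped horizontally (left ↔ right).

The red diamond is in the top-right of the first image and the top-left of the second — shapes on opposite sides of the vertical midline have swapped in a mirror flip.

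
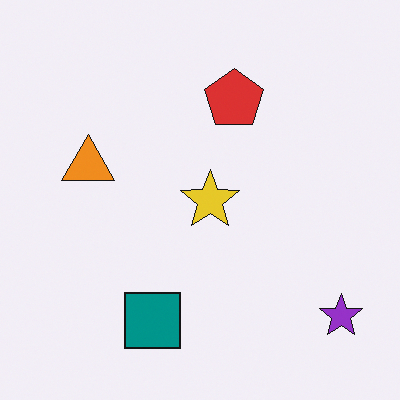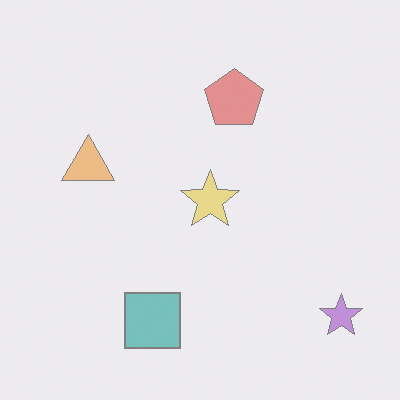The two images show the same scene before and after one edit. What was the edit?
The second image is the first washed out (contrast reduced).

Tones are pushed toward mid-grey across the whole image — a global contrast change.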